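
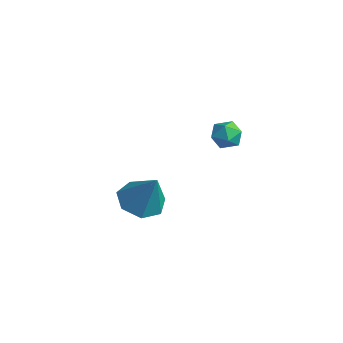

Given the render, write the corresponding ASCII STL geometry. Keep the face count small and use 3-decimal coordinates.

solid 
facet normal -0.991 -0.136 0.002
outer loop
vertex 1.774 2.659 2.858
vertex 1.86 2.03 2.636
vertex 1.844 2.154 3.297
endloop
endfacet
facet normal -0.797 0.330 0.507
outer loop
vertex 1.774 2.659 2.858
vertex 1.844 2.154 3.297
vertex 2.156 2.74 3.406
endloop
endfacet
facet normal -0.455 0.870 0.189
outer loop
vertex 1.774 2.659 2.858
vertex 2.156 2.74 3.406
vertex 2.365 2.978 2.813
endloop
endfacet
facet normal -0.438 0.738 -0.513
outer loop
vertex 1.774 2.659 2.858
vertex 2.365 2.978 2.813
vertex 2.183 2.539 2.337
endloop
endfacet
facet normal -0.768 0.117 -0.630
outer loop
vertex 1.774 2.659 2.858
vertex 2.183 2.539 2.337
vertex 1.86 2.03 2.636
endloop
endfacet
facet normal -0.336 0.004 0.942
outer loop
vertex 2.156 2.74 3.406
vertex 1.844 2.154 3.297
vertex 2.477 2.161 3.523
endloop
endfacet
facet normal -0.649 -0.750 0.125
outer loop
vertex 1.844 2.154 3.297
vertex 1.86 2.03 2.636
vertex 2.295 1.722 3.047
endloop
endfacet
facet normal -0.290 -0.341 -0.894
outer loop
vertex 1.86 2.03 2.636
vertex 2.183 2.539 2.337
vertex 2.504 1.96 2.454
endloop
endfacet
facet normal 0.245 0.664 -0.706
outer loop
vertex 2.183 2.539 2.337
vertex 2.365 2.978 2.813
vertex 2.816 2.546 2.563
endloop
endfacet
facet normal 0.216 0.877 0.428
outer loop
vertex 2.365 2.978 2.813
vertex 2.156 2.74 3.406
vertex 2.8 2.67 3.224
endloop
endfacet
facet normal 0.438 -0.738 0.513
outer loop
vertex 2.886 2.041 3.002
vertex 2.477 2.161 3.523
vertex 2.295 1.722 3.047
endloop
endfacet
facet normal 0.455 -0.870 -0.189
outer loop
vertex 2.886 2.041 3.002
vertex 2.295 1.722 3.047
vertex 2.504 1.96 2.454
endloop
endfacet
facet normal 0.797 -0.330 -0.507
outer loop
vertex 2.886 2.041 3.002
vertex 2.504 1.96 2.454
vertex 2.816 2.546 2.563
endloop
endfacet
facet normal 0.991 0.136 -0.002
outer loop
vertex 2.886 2.041 3.002
vertex 2.816 2.546 2.563
vertex 2.8 2.67 3.224
endloop
endfacet
facet normal 0.768 -0.117 0.630
outer loop
vertex 2.886 2.041 3.002
vertex 2.8 2.67 3.224
vertex 2.477 2.161 3.523
endloop
endfacet
facet normal -0.245 -0.664 0.706
outer loop
vertex 2.295 1.722 3.047
vertex 2.477 2.161 3.523
vertex 1.844 2.154 3.297
endloop
endfacet
facet normal -0.216 -0.877 -0.428
outer loop
vertex 2.504 1.96 2.454
vertex 2.295 1.722 3.047
vertex 1.86 2.03 2.636
endloop
endfacet
facet normal 0.336 -0.004 -0.942
outer loop
vertex 2.816 2.546 2.563
vertex 2.504 1.96 2.454
vertex 2.183 2.539 2.337
endloop
endfacet
facet normal 0.649 0.750 -0.125
outer loop
vertex 2.8 2.67 3.224
vertex 2.816 2.546 2.563
vertex 2.365 2.978 2.813
endloop
endfacet
facet normal 0.290 0.341 0.894
outer loop
vertex 2.477 2.161 3.523
vertex 2.8 2.67 3.224
vertex 2.156 2.74 3.406
endloop
endfacet
facet normal -0.503 -0.077 -0.861
outer loop
vertex -0.571 1.459 -2.621
vertex -1.355 1.081 -2.129
vertex -1.15 2.038 -2.334
endloop
endfacet
facet normal 0.716 0.697 0.038
outer loop
vertex -0.571 1.459 -2.621
vertex -1.15 2.038 -2.334
vertex -0.445 1.219 -0.571
endloop
endfacet
facet normal -0.503 -0.077 -0.861
outer loop
vertex -1.15 2.038 -2.334
vertex -1.355 1.081 -2.129
vertex -1.884 1.896 -1.893
endloop
endfacet
facet normal 0.063 0.915 0.400
outer loop
vertex -1.15 2.038 -2.334
vertex -1.884 1.896 -1.893
vertex -0.445 1.219 -0.571
endloop
endfacet
facet normal -0.503 -0.077 -0.861
outer loop
vertex -1.884 1.896 -1.893
vertex -1.355 1.081 -2.129
vertex -2.219 1.141 -1.63
endloop
endfacet
facet normal -0.468 0.469 0.749
outer loop
vertex -1.884 1.896 -1.893
vertex -2.219 1.141 -1.63
vertex -0.445 1.219 -0.571
endloop
endfacet
facet normal -0.503 -0.076 -0.861
outer loop
vertex -2.219 1.141 -1.63
vertex -1.355 1.081 -2.129
vertex -1.904 0.34 -1.743
endloop
endfacet
facet normal -0.478 -0.304 0.824
outer loop
vertex -2.219 1.141 -1.63
vertex -1.904 0.34 -1.743
vertex -0.445 1.219 -0.571
endloop
endfacet
facet normal -0.503 -0.076 -0.861
outer loop
vertex -1.904 0.34 -1.743
vertex -1.355 1.081 -2.129
vertex -1.176 0.097 -2.147
endloop
endfacet
facet normal 0.040 -0.823 0.567
outer loop
vertex -1.904 0.34 -1.743
vertex -1.176 0.097 -2.147
vertex -0.445 1.219 -0.571
endloop
endfacet
facet normal -0.502 -0.076 -0.861
outer loop
vertex -1.176 0.097 -2.147
vertex -1.355 1.081 -2.129
vertex -0.582 0.595 -2.537
endloop
endfacet
facet normal 0.697 -0.696 0.172
outer loop
vertex -1.176 0.097 -2.147
vertex -0.582 0.595 -2.537
vertex -0.445 1.219 -0.571
endloop
endfacet
facet normal -0.503 -0.077 -0.861
outer loop
vertex -0.582 0.595 -2.537
vertex -1.355 1.081 -2.129
vertex -0.571 1.459 -2.621
endloop
endfacet
facet normal 0.998 -0.019 -0.064
outer loop
vertex -0.582 0.595 -2.537
vertex -0.571 1.459 -2.621
vertex -0.445 1.219 -0.571
endloop
endfacet

endsolid


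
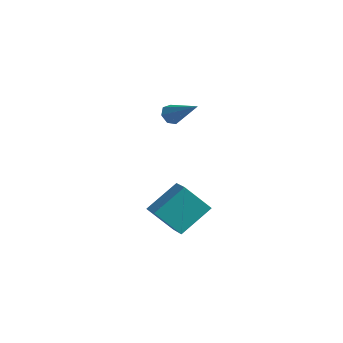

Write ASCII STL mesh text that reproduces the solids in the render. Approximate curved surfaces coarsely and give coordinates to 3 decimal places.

solid 
facet normal -0.829 -0.016 -0.559
outer loop
vertex -1.348 3.453 1.151
vertex -1.667 3.485 1.623
vertex -1.46 3.91 1.304
endloop
endfacet
facet normal 0.714 0.373 -0.592
outer loop
vertex -1.348 3.453 1.151
vertex -1.46 3.91 1.304
vertex -0.133 3.515 2.657
endloop
endfacet
facet normal -0.828 -0.017 -0.560
outer loop
vertex -1.46 3.91 1.304
vertex -1.667 3.485 1.623
vertex -1.728 4.047 1.696
endloop
endfacet
facet normal 0.358 0.930 -0.080
outer loop
vertex -1.46 3.91 1.304
vertex -1.728 4.047 1.696
vertex -0.133 3.515 2.657
endloop
endfacet
facet normal -0.830 -0.018 -0.558
outer loop
vertex -1.728 4.047 1.696
vertex -1.667 3.485 1.623
vertex -1.949 3.761 2.034
endloop
endfacet
facet normal -0.100 0.791 0.604
outer loop
vertex -1.728 4.047 1.696
vertex -1.949 3.761 2.034
vertex -0.133 3.515 2.657
endloop
endfacet
facet normal -0.829 -0.015 -0.559
outer loop
vertex -1.949 3.761 2.034
vertex -1.667 3.485 1.623
vertex -1.958 3.267 2.061
endloop
endfacet
facet normal -0.317 0.058 0.947
outer loop
vertex -1.949 3.761 2.034
vertex -1.958 3.267 2.061
vertex -0.133 3.515 2.657
endloop
endfacet
facet normal -0.829 -0.016 -0.559
outer loop
vertex -1.958 3.267 2.061
vertex -1.667 3.485 1.623
vertex -1.748 2.937 1.759
endloop
endfacet
facet normal -0.128 -0.713 0.690
outer loop
vertex -1.958 3.267 2.061
vertex -1.748 2.937 1.759
vertex -0.133 3.515 2.657
endloop
endfacet
facet normal -0.828 -0.016 -0.560
outer loop
vertex -1.748 2.937 1.759
vertex -1.667 3.485 1.623
vertex -1.476 3.02 1.354
endloop
endfacet
facet normal 0.325 -0.945 0.024
outer loop
vertex -1.748 2.937 1.759
vertex -1.476 3.02 1.354
vertex -0.133 3.515 2.657
endloop
endfacet
facet normal -0.829 -0.017 -0.559
outer loop
vertex -1.476 3.02 1.354
vertex -1.667 3.485 1.623
vertex -1.348 3.453 1.151
endloop
endfacet
facet normal 0.699 -0.462 -0.545
outer loop
vertex -1.476 3.02 1.354
vertex -1.348 3.453 1.151
vertex -0.133 3.515 2.657
endloop
endfacet
facet normal -0.537 -0.417 0.734
outer loop
vertex 3.703 -1.643 1.278
vertex 2.766 -1.086 0.909
vertex 3.304 -3.028 0.2
endloop
endfacet
facet normal 0.814 -0.484 0.321
outer loop
vertex 4.174 -2.354 -0.989
vertex 3.703 -1.643 1.278
vertex 3.304 -3.028 0.2
endloop
endfacet
facet normal -0.537 -0.417 0.734
outer loop
vertex 3.304 -3.028 0.2
vertex 2.766 -1.086 0.909
vertex 2.368 -2.472 -0.169
endloop
endfacet
facet normal -0.221 -0.770 -0.598
outer loop
vertex 2.368 -2.472 -0.169
vertex 4.174 -2.354 -0.989
vertex 3.304 -3.028 0.2
endloop
endfacet
facet normal 0.222 0.770 0.599
outer loop
vertex 3.703 -1.643 1.278
vertex 3.636 -0.412 -0.28
vertex 2.766 -1.086 0.909
endloop
endfacet
facet normal 0.814 -0.483 0.321
outer loop
vertex 4.572 -0.968 0.089
vertex 3.703 -1.643 1.278
vertex 4.174 -2.354 -0.989
endloop
endfacet
facet normal 0.221 0.770 0.599
outer loop
vertex 4.572 -0.968 0.089
vertex 3.636 -0.412 -0.28
vertex 3.703 -1.643 1.278
endloop
endfacet
facet normal -0.814 0.484 -0.321
outer loop
vertex 2.766 -1.086 0.909
vertex 3.636 -0.412 -0.28
vertex 2.368 -2.472 -0.169
endloop
endfacet
facet normal -0.222 -0.770 -0.599
outer loop
vertex 3.237 -1.797 -1.358
vertex 4.174 -2.354 -0.989
vertex 2.368 -2.472 -0.169
endloop
endfacet
facet normal -0.814 0.484 -0.320
outer loop
vertex 2.368 -2.472 -0.169
vertex 3.636 -0.412 -0.28
vertex 3.237 -1.797 -1.358
endloop
endfacet
facet normal 0.537 0.417 -0.734
outer loop
vertex 3.237 -1.797 -1.358
vertex 4.572 -0.968 0.089
vertex 4.174 -2.354 -0.989
endloop
endfacet
facet normal 0.537 0.417 -0.734
outer loop
vertex 3.636 -0.412 -0.28
vertex 4.572 -0.968 0.089
vertex 3.237 -1.797 -1.358
endloop
endfacet

endsolid


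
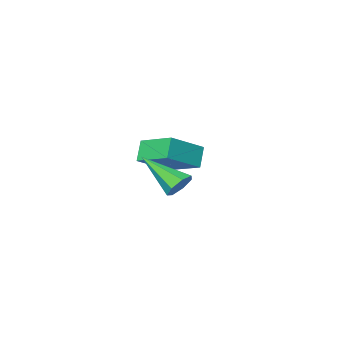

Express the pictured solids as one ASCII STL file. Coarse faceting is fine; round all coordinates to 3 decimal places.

solid 
facet normal -0.412 -0.427 0.804
outer loop
vertex -2.276 -2.306 -1.247
vertex -2.635 -1.071 -0.775
vertex -3.463 -2.399 -1.905
endloop
endfacet
facet normal 0.261 -0.902 -0.344
outer loop
vertex -3.125 -2.049 -2.565
vertex -2.276 -2.306 -1.247
vertex -3.463 -2.399 -1.905
endloop
endfacet
facet normal -0.412 -0.427 0.804
outer loop
vertex -3.463 -2.399 -1.905
vertex -2.635 -1.071 -0.775
vertex -3.822 -1.164 -1.433
endloop
endfacet
facet normal -0.873 -0.069 -0.483
outer loop
vertex -3.822 -1.164 -1.433
vertex -3.125 -2.049 -2.565
vertex -3.463 -2.399 -1.905
endloop
endfacet
facet normal 0.873 0.069 0.483
outer loop
vertex -2.276 -2.306 -1.247
vertex -2.297 -0.721 -1.435
vertex -2.635 -1.071 -0.775
endloop
endfacet
facet normal 0.261 -0.902 -0.344
outer loop
vertex -1.938 -1.956 -1.907
vertex -2.276 -2.306 -1.247
vertex -3.125 -2.049 -2.565
endloop
endfacet
facet normal 0.873 0.069 0.483
outer loop
vertex -1.938 -1.956 -1.907
vertex -2.297 -0.721 -1.435
vertex -2.276 -2.306 -1.247
endloop
endfacet
facet normal -0.261 0.902 0.344
outer loop
vertex -2.635 -1.071 -0.775
vertex -2.297 -0.721 -1.435
vertex -3.822 -1.164 -1.433
endloop
endfacet
facet normal -0.873 -0.069 -0.483
outer loop
vertex -3.484 -0.814 -2.093
vertex -3.125 -2.049 -2.565
vertex -3.822 -1.164 -1.433
endloop
endfacet
facet normal -0.261 0.902 0.344
outer loop
vertex -3.822 -1.164 -1.433
vertex -2.297 -0.721 -1.435
vertex -3.484 -0.814 -2.093
endloop
endfacet
facet normal 0.412 0.427 -0.804
outer loop
vertex -3.484 -0.814 -2.093
vertex -1.938 -1.956 -1.907
vertex -3.125 -2.049 -2.565
endloop
endfacet
facet normal 0.412 0.427 -0.804
outer loop
vertex -2.297 -0.721 -1.435
vertex -1.938 -1.956 -1.907
vertex -3.484 -0.814 -2.093
endloop
endfacet
facet normal -0.363 0.763 -0.535
outer loop
vertex -0.621 2.201 -1.526
vertex -1.042 2.19 -1.256
vertex -0.623 2.45 -1.17
endloop
endfacet
facet normal 0.996 0.076 -0.047
outer loop
vertex -0.621 2.201 -1.526
vertex -0.623 2.45 -1.17
vertex -0.478 1.01 -0.424
endloop
endfacet
facet normal -0.362 0.762 -0.537
outer loop
vertex -0.623 2.45 -1.17
vertex -1.042 2.19 -1.256
vertex -0.941 2.504 -0.879
endloop
endfacet
facet normal 0.655 0.399 0.642
outer loop
vertex -0.623 2.45 -1.17
vertex -0.941 2.504 -0.879
vertex -0.478 1.01 -0.424
endloop
endfacet
facet normal -0.364 0.761 -0.537
outer loop
vertex -0.941 2.504 -0.879
vertex -1.042 2.19 -1.256
vertex -1.334 2.321 -0.872
endloop
endfacet
facet normal -0.104 0.260 0.960
outer loop
vertex -0.941 2.504 -0.879
vertex -1.334 2.321 -0.872
vertex -0.478 1.01 -0.424
endloop
endfacet
facet normal -0.364 0.762 -0.536
outer loop
vertex -1.334 2.321 -0.872
vertex -1.042 2.19 -1.256
vertex -1.508 2.04 -1.153
endloop
endfacet
facet normal -0.706 -0.232 0.669
outer loop
vertex -1.334 2.321 -0.872
vertex -1.508 2.04 -1.153
vertex -0.478 1.01 -0.424
endloop
endfacet
facet normal -0.364 0.761 -0.537
outer loop
vertex -1.508 2.04 -1.153
vertex -1.042 2.19 -1.256
vertex -1.33 1.872 -1.512
endloop
endfacet
facet normal -0.702 -0.712 -0.015
outer loop
vertex -1.508 2.04 -1.153
vertex -1.33 1.872 -1.512
vertex -0.478 1.01 -0.424
endloop
endfacet
facet normal -0.365 0.762 -0.536
outer loop
vertex -1.33 1.872 -1.512
vertex -1.042 2.19 -1.256
vertex -0.936 1.944 -1.678
endloop
endfacet
facet normal -0.093 -0.814 -0.573
outer loop
vertex -1.33 1.872 -1.512
vertex -0.936 1.944 -1.678
vertex -0.478 1.01 -0.424
endloop
endfacet
facet normal -0.363 0.762 -0.536
outer loop
vertex -0.936 1.944 -1.678
vertex -1.042 2.19 -1.256
vertex -0.621 2.201 -1.526
endloop
endfacet
facet normal 0.662 -0.464 -0.588
outer loop
vertex -0.936 1.944 -1.678
vertex -0.621 2.201 -1.526
vertex -0.478 1.01 -0.424
endloop
endfacet

endsolid


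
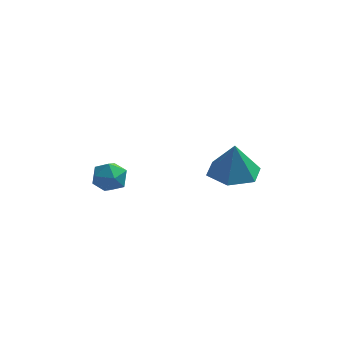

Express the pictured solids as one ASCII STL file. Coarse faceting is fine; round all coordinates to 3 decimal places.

solid 
facet normal -0.633 -0.083 0.770
outer loop
vertex -1.239 2.115 0.47
vertex -1.139 1.364 0.471
vertex -0.689 1.808 0.889
endloop
endfacet
facet normal -0.295 0.544 0.786
outer loop
vertex -1.239 2.115 0.47
vertex -0.689 1.808 0.889
vertex -0.558 2.442 0.499
endloop
endfacet
facet normal -0.432 0.885 0.174
outer loop
vertex -1.239 2.115 0.47
vertex -0.558 2.442 0.499
vertex -0.926 2.392 -0.161
endloop
endfacet
facet normal -0.857 0.467 -0.220
outer loop
vertex -1.239 2.115 0.47
vertex -0.926 2.392 -0.161
vertex -1.285 1.725 -0.178
endloop
endfacet
facet normal -0.980 -0.130 0.148
outer loop
vertex -1.239 2.115 0.47
vertex -1.285 1.725 -0.178
vertex -1.139 1.364 0.471
endloop
endfacet
facet normal 0.406 0.416 0.813
outer loop
vertex -0.558 2.442 0.499
vertex -0.689 1.808 0.889
vertex -0.035 1.895 0.518
endloop
endfacet
facet normal -0.141 -0.599 0.788
outer loop
vertex -0.689 1.808 0.889
vertex -1.139 1.364 0.471
vertex -0.394 1.228 0.501
endloop
endfacet
facet normal -0.701 -0.678 -0.219
outer loop
vertex -1.139 1.364 0.471
vertex -1.285 1.725 -0.178
vertex -0.762 1.178 -0.159
endloop
endfacet
facet normal -0.501 0.290 -0.815
outer loop
vertex -1.285 1.725 -0.178
vertex -0.926 2.392 -0.161
vertex -0.631 1.812 -0.549
endloop
endfacet
facet normal 0.184 0.967 -0.176
outer loop
vertex -0.926 2.392 -0.161
vertex -0.558 2.442 0.499
vertex -0.181 2.256 -0.131
endloop
endfacet
facet normal 0.857 -0.467 0.220
outer loop
vertex -0.081 1.505 -0.13
vertex -0.035 1.895 0.518
vertex -0.394 1.228 0.501
endloop
endfacet
facet normal 0.432 -0.885 -0.174
outer loop
vertex -0.081 1.505 -0.13
vertex -0.394 1.228 0.501
vertex -0.762 1.178 -0.159
endloop
endfacet
facet normal 0.295 -0.544 -0.786
outer loop
vertex -0.081 1.505 -0.13
vertex -0.762 1.178 -0.159
vertex -0.631 1.812 -0.549
endloop
endfacet
facet normal 0.633 0.083 -0.770
outer loop
vertex -0.081 1.505 -0.13
vertex -0.631 1.812 -0.549
vertex -0.181 2.256 -0.131
endloop
endfacet
facet normal 0.980 0.130 -0.148
outer loop
vertex -0.081 1.505 -0.13
vertex -0.181 2.256 -0.131
vertex -0.035 1.895 0.518
endloop
endfacet
facet normal 0.501 -0.290 0.815
outer loop
vertex -0.394 1.228 0.501
vertex -0.035 1.895 0.518
vertex -0.689 1.808 0.889
endloop
endfacet
facet normal -0.184 -0.967 0.176
outer loop
vertex -0.762 1.178 -0.159
vertex -0.394 1.228 0.501
vertex -1.139 1.364 0.471
endloop
endfacet
facet normal -0.406 -0.416 -0.813
outer loop
vertex -0.631 1.812 -0.549
vertex -0.762 1.178 -0.159
vertex -1.285 1.725 -0.178
endloop
endfacet
facet normal 0.141 0.599 -0.788
outer loop
vertex -0.181 2.256 -0.131
vertex -0.631 1.812 -0.549
vertex -0.926 2.392 -0.161
endloop
endfacet
facet normal 0.701 0.678 0.219
outer loop
vertex -0.035 1.895 0.518
vertex -0.181 2.256 -0.131
vertex -0.558 2.442 0.499
endloop
endfacet
facet normal -0.030 0.042 -0.999
outer loop
vertex 4.701 1.326 0.62
vertex 3.878 1.961 0.671
vertex 4.84 2.356 0.659
endloop
endfacet
facet normal 0.859 -0.135 0.494
outer loop
vertex 4.701 1.326 0.62
vertex 4.84 2.356 0.659
vertex 3.922 1.899 2.129
endloop
endfacet
facet normal -0.030 0.042 -0.999
outer loop
vertex 4.84 2.356 0.659
vertex 3.878 1.961 0.671
vertex 4.018 2.99 0.71
endloop
endfacet
facet normal 0.536 0.651 0.537
outer loop
vertex 4.84 2.356 0.659
vertex 4.018 2.99 0.71
vertex 3.922 1.899 2.129
endloop
endfacet
facet normal -0.030 0.042 -0.999
outer loop
vertex 4.018 2.99 0.71
vertex 3.878 1.961 0.671
vertex 3.056 2.595 0.722
endloop
endfacet
facet normal -0.307 0.764 0.567
outer loop
vertex 4.018 2.99 0.71
vertex 3.056 2.595 0.722
vertex 3.922 1.899 2.129
endloop
endfacet
facet normal -0.030 0.042 -0.999
outer loop
vertex 3.056 2.595 0.722
vertex 3.878 1.961 0.671
vertex 2.917 1.565 0.683
endloop
endfacet
facet normal -0.827 0.091 0.554
outer loop
vertex 3.056 2.595 0.722
vertex 2.917 1.565 0.683
vertex 3.922 1.899 2.129
endloop
endfacet
facet normal -0.030 0.042 -0.999
outer loop
vertex 2.917 1.565 0.683
vertex 3.878 1.961 0.671
vertex 3.739 0.931 0.632
endloop
endfacet
facet normal -0.505 -0.696 0.511
outer loop
vertex 2.917 1.565 0.683
vertex 3.739 0.931 0.632
vertex 3.922 1.899 2.129
endloop
endfacet
facet normal -0.030 0.042 -0.999
outer loop
vertex 3.739 0.931 0.632
vertex 3.878 1.961 0.671
vertex 4.701 1.326 0.62
endloop
endfacet
facet normal 0.338 -0.809 0.482
outer loop
vertex 3.739 0.931 0.632
vertex 4.701 1.326 0.62
vertex 3.922 1.899 2.129
endloop
endfacet

endsolid


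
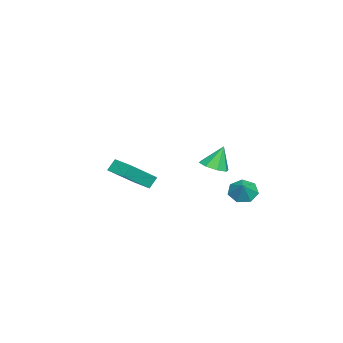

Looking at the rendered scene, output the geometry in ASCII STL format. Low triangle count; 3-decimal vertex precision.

solid 
facet normal -0.704 -0.142 -0.696
outer loop
vertex -0.891 3.123 -1.845
vertex -1.293 2.635 -1.339
vertex -1.364 3.437 -1.431
endloop
endfacet
facet normal 0.587 0.808 0.057
outer loop
vertex -0.891 3.123 -1.845
vertex -1.364 3.437 -1.431
vertex -0.547 2.785 -0.601
endloop
endfacet
facet normal -0.705 -0.142 -0.695
outer loop
vertex -1.364 3.437 -1.431
vertex -1.293 2.635 -1.339
vertex -1.783 3.147 -0.947
endloop
endfacet
facet normal 0.083 0.822 0.564
outer loop
vertex -1.364 3.437 -1.431
vertex -1.783 3.147 -0.947
vertex -0.547 2.785 -0.601
endloop
endfacet
facet normal -0.704 -0.141 -0.696
outer loop
vertex -1.783 3.147 -0.947
vertex -1.293 2.635 -1.339
vertex -1.834 2.472 -0.759
endloop
endfacet
facet normal -0.183 0.277 0.943
outer loop
vertex -1.783 3.147 -0.947
vertex -1.834 2.472 -0.759
vertex -0.547 2.785 -0.601
endloop
endfacet
facet normal -0.704 -0.142 -0.696
outer loop
vertex -1.834 2.472 -0.759
vertex -1.293 2.635 -1.339
vertex -1.477 1.919 -1.007
endloop
endfacet
facet normal -0.011 -0.415 0.910
outer loop
vertex -1.834 2.472 -0.759
vertex -1.477 1.919 -1.007
vertex -0.547 2.785 -0.601
endloop
endfacet
facet normal -0.704 -0.142 -0.696
outer loop
vertex -1.477 1.919 -1.007
vertex -1.293 2.635 -1.339
vertex -0.982 1.906 -1.505
endloop
endfacet
facet normal 0.471 -0.735 0.488
outer loop
vertex -1.477 1.919 -1.007
vertex -0.982 1.906 -1.505
vertex -0.547 2.785 -0.601
endloop
endfacet
facet normal -0.704 -0.142 -0.696
outer loop
vertex -0.982 1.906 -1.505
vertex -1.293 2.635 -1.339
vertex -0.721 2.442 -1.878
endloop
endfacet
facet normal 0.898 -0.440 -0.004
outer loop
vertex -0.982 1.906 -1.505
vertex -0.721 2.442 -1.878
vertex -0.547 2.785 -0.601
endloop
endfacet
facet normal -0.704 -0.142 -0.696
outer loop
vertex -0.721 2.442 -1.878
vertex -1.293 2.635 -1.339
vertex -0.891 3.123 -1.845
endloop
endfacet
facet normal 0.949 0.246 -0.196
outer loop
vertex -0.721 2.442 -1.878
vertex -0.891 3.123 -1.845
vertex -0.547 2.785 -0.601
endloop
endfacet
facet normal 0.240 -0.313 -0.919
outer loop
vertex 2.665 2.162 1.791
vertex 1.954 1.826 1.72
vertex 2.254 2.538 1.556
endloop
endfacet
facet normal 0.499 0.781 0.376
outer loop
vertex 2.665 2.162 1.791
vertex 2.254 2.538 1.556
vertex 1.626 2.254 2.98
endloop
endfacet
facet normal 0.238 -0.312 -0.920
outer loop
vertex 2.254 2.538 1.556
vertex 1.954 1.826 1.72
vertex 1.667 2.497 1.418
endloop
endfacet
facet normal -0.104 0.983 0.150
outer loop
vertex 2.254 2.538 1.556
vertex 1.667 2.497 1.418
vertex 1.626 2.254 2.98
endloop
endfacet
facet normal 0.239 -0.312 -0.920
outer loop
vertex 1.667 2.497 1.418
vertex 1.954 1.826 1.72
vertex 1.248 2.063 1.456
endloop
endfacet
facet normal -0.713 0.696 0.090
outer loop
vertex 1.667 2.497 1.418
vertex 1.248 2.063 1.456
vertex 1.626 2.254 2.98
endloop
endfacet
facet normal 0.239 -0.312 -0.919
outer loop
vertex 1.248 2.063 1.456
vertex 1.954 1.826 1.72
vertex 1.242 1.49 1.649
endloop
endfacet
facet normal -0.969 0.087 0.229
outer loop
vertex 1.248 2.063 1.456
vertex 1.242 1.49 1.649
vertex 1.626 2.254 2.98
endloop
endfacet
facet normal 0.239 -0.313 -0.919
outer loop
vertex 1.242 1.49 1.649
vertex 1.954 1.826 1.72
vertex 1.653 1.114 1.884
endloop
endfacet
facet normal -0.724 -0.487 0.488
outer loop
vertex 1.242 1.49 1.649
vertex 1.653 1.114 1.884
vertex 1.626 2.254 2.98
endloop
endfacet
facet normal 0.239 -0.313 -0.919
outer loop
vertex 1.653 1.114 1.884
vertex 1.954 1.826 1.72
vertex 2.24 1.155 2.023
endloop
endfacet
facet normal -0.121 -0.689 0.714
outer loop
vertex 1.653 1.114 1.884
vertex 2.24 1.155 2.023
vertex 1.626 2.254 2.98
endloop
endfacet
facet normal 0.240 -0.313 -0.919
outer loop
vertex 2.24 1.155 2.023
vertex 1.954 1.826 1.72
vertex 2.66 1.589 1.985
endloop
endfacet
facet normal 0.487 -0.403 0.775
outer loop
vertex 2.24 1.155 2.023
vertex 2.66 1.589 1.985
vertex 1.626 2.254 2.98
endloop
endfacet
facet normal 0.240 -0.313 -0.919
outer loop
vertex 2.66 1.589 1.985
vertex 1.954 1.826 1.72
vertex 2.665 2.162 1.791
endloop
endfacet
facet normal 0.744 0.208 0.634
outer loop
vertex 2.66 1.589 1.985
vertex 2.665 2.162 1.791
vertex 1.626 2.254 2.98
endloop
endfacet
facet normal -0.496 0.372 0.785
outer loop
vertex -3.73 -4.811 -0.845
vertex -2.831 -3.674 -0.816
vertex -5.025 -3.754 -2.165
endloop
endfacet
facet normal -0.620 -0.784 -0.020
outer loop
vertex -4.609 -4.066 -2.824
vertex -3.73 -4.811 -0.845
vertex -5.025 -3.754 -2.165
endloop
endfacet
facet normal -0.496 0.372 0.785
outer loop
vertex -5.025 -3.754 -2.165
vertex -2.831 -3.674 -0.816
vertex -4.126 -2.616 -2.136
endloop
endfacet
facet normal -0.608 0.496 -0.619
outer loop
vertex -4.126 -2.616 -2.136
vertex -4.609 -4.066 -2.824
vertex -5.025 -3.754 -2.165
endloop
endfacet
facet normal 0.608 -0.497 0.619
outer loop
vertex -3.73 -4.811 -0.845
vertex -2.415 -3.986 -1.475
vertex -2.831 -3.674 -0.816
endloop
endfacet
facet normal -0.621 -0.784 -0.019
outer loop
vertex -3.314 -5.124 -1.504
vertex -3.73 -4.811 -0.845
vertex -4.609 -4.066 -2.824
endloop
endfacet
facet normal 0.608 -0.496 0.620
outer loop
vertex -3.314 -5.124 -1.504
vertex -2.415 -3.986 -1.475
vertex -3.73 -4.811 -0.845
endloop
endfacet
facet normal 0.620 0.784 0.020
outer loop
vertex -2.831 -3.674 -0.816
vertex -2.415 -3.986 -1.475
vertex -4.126 -2.616 -2.136
endloop
endfacet
facet normal -0.608 0.496 -0.620
outer loop
vertex -3.71 -2.929 -2.795
vertex -4.609 -4.066 -2.824
vertex -4.126 -2.616 -2.136
endloop
endfacet
facet normal 0.620 0.784 0.019
outer loop
vertex -4.126 -2.616 -2.136
vertex -2.415 -3.986 -1.475
vertex -3.71 -2.929 -2.795
endloop
endfacet
facet normal 0.496 -0.372 -0.785
outer loop
vertex -3.71 -2.929 -2.795
vertex -3.314 -5.124 -1.504
vertex -4.609 -4.066 -2.824
endloop
endfacet
facet normal 0.496 -0.372 -0.785
outer loop
vertex -2.415 -3.986 -1.475
vertex -3.314 -5.124 -1.504
vertex -3.71 -2.929 -2.795
endloop
endfacet

endsolid


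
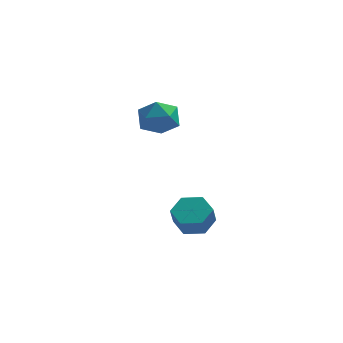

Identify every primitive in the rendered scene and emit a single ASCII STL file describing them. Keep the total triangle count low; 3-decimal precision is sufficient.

solid 
facet normal 0.194 0.482 0.854
outer loop
vertex -3.246 -0.044 3.121
vertex -3.144 -1.112 3.701
vertex -2.162 -0.6 3.189
endloop
endfacet
facet normal 0.422 0.858 0.292
outer loop
vertex -3.246 -0.044 3.121
vertex -2.162 -0.6 3.189
vertex -2.513 -0.073 2.147
endloop
endfacet
facet normal -0.138 0.982 -0.133
outer loop
vertex -3.246 -0.044 3.121
vertex -2.513 -0.073 2.147
vertex -3.711 -0.259 2.015
endloop
endfacet
facet normal -0.712 0.682 0.167
outer loop
vertex -3.246 -0.044 3.121
vertex -3.711 -0.259 2.015
vertex -4.101 -0.901 2.976
endloop
endfacet
facet normal -0.506 0.374 0.777
outer loop
vertex -3.246 -0.044 3.121
vertex -4.101 -0.901 2.976
vertex -3.144 -1.112 3.701
endloop
endfacet
facet normal 0.888 0.454 -0.069
outer loop
vertex -2.513 -0.073 2.147
vertex -2.162 -0.6 3.189
vertex -1.959 -1.159 2.124
endloop
endfacet
facet normal 0.519 -0.154 0.841
outer loop
vertex -2.162 -0.6 3.189
vertex -3.144 -1.112 3.701
vertex -2.349 -1.801 3.085
endloop
endfacet
facet normal -0.615 -0.329 0.716
outer loop
vertex -3.144 -1.112 3.701
vertex -4.101 -0.901 2.976
vertex -3.547 -1.987 2.953
endloop
endfacet
facet normal -0.947 0.171 -0.270
outer loop
vertex -4.101 -0.901 2.976
vertex -3.711 -0.259 2.015
vertex -3.898 -1.46 1.911
endloop
endfacet
facet normal -0.018 0.655 -0.756
outer loop
vertex -3.711 -0.259 2.015
vertex -2.513 -0.073 2.147
vertex -2.916 -0.948 1.399
endloop
endfacet
facet normal 0.712 -0.682 -0.167
outer loop
vertex -2.814 -2.016 1.979
vertex -1.959 -1.159 2.124
vertex -2.349 -1.801 3.085
endloop
endfacet
facet normal 0.138 -0.982 0.133
outer loop
vertex -2.814 -2.016 1.979
vertex -2.349 -1.801 3.085
vertex -3.547 -1.987 2.953
endloop
endfacet
facet normal -0.422 -0.858 -0.292
outer loop
vertex -2.814 -2.016 1.979
vertex -3.547 -1.987 2.953
vertex -3.898 -1.46 1.911
endloop
endfacet
facet normal -0.194 -0.482 -0.854
outer loop
vertex -2.814 -2.016 1.979
vertex -3.898 -1.46 1.911
vertex -2.916 -0.948 1.399
endloop
endfacet
facet normal 0.506 -0.374 -0.777
outer loop
vertex -2.814 -2.016 1.979
vertex -2.916 -0.948 1.399
vertex -1.959 -1.159 2.124
endloop
endfacet
facet normal 0.947 -0.171 0.270
outer loop
vertex -2.349 -1.801 3.085
vertex -1.959 -1.159 2.124
vertex -2.162 -0.6 3.189
endloop
endfacet
facet normal 0.018 -0.655 0.756
outer loop
vertex -3.547 -1.987 2.953
vertex -2.349 -1.801 3.085
vertex -3.144 -1.112 3.701
endloop
endfacet
facet normal -0.888 -0.454 0.069
outer loop
vertex -3.898 -1.46 1.911
vertex -3.547 -1.987 2.953
vertex -4.101 -0.901 2.976
endloop
endfacet
facet normal -0.519 0.154 -0.841
outer loop
vertex -2.916 -0.948 1.399
vertex -3.898 -1.46 1.911
vertex -3.711 -0.259 2.015
endloop
endfacet
facet normal 0.615 0.329 -0.716
outer loop
vertex -1.959 -1.159 2.124
vertex -2.916 -0.948 1.399
vertex -2.513 -0.073 2.147
endloop
endfacet
facet normal 0.045 0.493 -0.869
outer loop
vertex -0.392 -2.806 -4.621
vertex -1.041 -2.03 -4.215
vertex 0.041 -1.946 -4.111
endloop
endfacet
facet normal 0.917 -0.367 -0.160
outer loop
vertex -0.392 -2.806 -4.621
vertex 0.041 -1.946 -4.111
vertex -0.451 -3.447 -3.491
endloop
endfacet
facet normal 0.917 -0.366 -0.160
outer loop
vertex -0.451 -3.447 -3.491
vertex 0.041 -1.946 -4.111
vertex -0.018 -2.586 -2.981
endloop
endfacet
facet normal -0.045 -0.492 0.869
outer loop
vertex -0.451 -3.447 -3.491
vertex -0.018 -2.586 -2.981
vertex -1.099 -2.67 -3.085
endloop
endfacet
facet normal 0.045 0.493 -0.869
outer loop
vertex 0.041 -1.946 -4.111
vertex -1.041 -2.03 -4.215
vertex -0.607 -1.17 -3.705
endloop
endfacet
facet normal 0.803 0.500 0.325
outer loop
vertex 0.041 -1.946 -4.111
vertex -0.607 -1.17 -3.705
vertex -0.018 -2.586 -2.981
endloop
endfacet
facet normal 0.803 0.500 0.325
outer loop
vertex -0.018 -2.586 -2.981
vertex -0.607 -1.17 -3.705
vertex -0.666 -1.81 -2.575
endloop
endfacet
facet normal -0.045 -0.493 0.869
outer loop
vertex -0.018 -2.586 -2.981
vertex -0.666 -1.81 -2.575
vertex -1.099 -2.67 -3.085
endloop
endfacet
facet normal 0.046 0.492 -0.869
outer loop
vertex -0.607 -1.17 -3.705
vertex -1.041 -2.03 -4.215
vertex -1.689 -1.253 -3.809
endloop
endfacet
facet normal -0.113 0.867 0.485
outer loop
vertex -0.607 -1.17 -3.705
vertex -1.689 -1.253 -3.809
vertex -0.666 -1.81 -2.575
endloop
endfacet
facet normal -0.114 0.867 0.486
outer loop
vertex -0.666 -1.81 -2.575
vertex -1.689 -1.253 -3.809
vertex -1.748 -1.894 -2.679
endloop
endfacet
facet normal -0.045 -0.493 0.869
outer loop
vertex -0.666 -1.81 -2.575
vertex -1.748 -1.894 -2.679
vertex -1.099 -2.67 -3.085
endloop
endfacet
facet normal 0.045 0.492 -0.869
outer loop
vertex -1.689 -1.253 -3.809
vertex -1.041 -2.03 -4.215
vertex -2.122 -2.114 -4.319
endloop
endfacet
facet normal -0.917 0.366 0.160
outer loop
vertex -1.689 -1.253 -3.809
vertex -2.122 -2.114 -4.319
vertex -1.748 -1.894 -2.679
endloop
endfacet
facet normal -0.917 0.367 0.160
outer loop
vertex -1.748 -1.894 -2.679
vertex -2.122 -2.114 -4.319
vertex -2.181 -2.754 -3.189
endloop
endfacet
facet normal -0.045 -0.493 0.869
outer loop
vertex -1.748 -1.894 -2.679
vertex -2.181 -2.754 -3.189
vertex -1.099 -2.67 -3.085
endloop
endfacet
facet normal 0.045 0.493 -0.869
outer loop
vertex -2.122 -2.114 -4.319
vertex -1.041 -2.03 -4.215
vertex -1.474 -2.89 -4.725
endloop
endfacet
facet normal -0.803 -0.500 -0.325
outer loop
vertex -2.122 -2.114 -4.319
vertex -1.474 -2.89 -4.725
vertex -2.181 -2.754 -3.189
endloop
endfacet
facet normal -0.803 -0.500 -0.325
outer loop
vertex -2.181 -2.754 -3.189
vertex -1.474 -2.89 -4.725
vertex -1.533 -3.53 -3.595
endloop
endfacet
facet normal -0.045 -0.493 0.869
outer loop
vertex -2.181 -2.754 -3.189
vertex -1.533 -3.53 -3.595
vertex -1.099 -2.67 -3.085
endloop
endfacet
facet normal 0.045 0.493 -0.869
outer loop
vertex -1.474 -2.89 -4.725
vertex -1.041 -2.03 -4.215
vertex -0.392 -2.806 -4.621
endloop
endfacet
facet normal 0.114 -0.867 -0.485
outer loop
vertex -1.474 -2.89 -4.725
vertex -0.392 -2.806 -4.621
vertex -1.533 -3.53 -3.595
endloop
endfacet
facet normal 0.113 -0.867 -0.486
outer loop
vertex -1.533 -3.53 -3.595
vertex -0.392 -2.806 -4.621
vertex -0.451 -3.447 -3.491
endloop
endfacet
facet normal -0.046 -0.492 0.869
outer loop
vertex -1.533 -3.53 -3.595
vertex -0.451 -3.447 -3.491
vertex -1.099 -2.67 -3.085
endloop
endfacet

endsolid


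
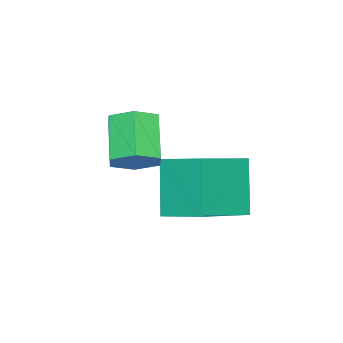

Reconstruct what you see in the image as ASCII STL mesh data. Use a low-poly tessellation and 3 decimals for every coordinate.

solid 
facet normal -0.446 -0.251 0.859
outer loop
vertex -0.385 -1.068 -0.759
vertex -0.232 0.119 -0.333
vertex -2.007 -0.605 -1.467
endloop
endfacet
facet normal -0.120 -0.934 -0.335
outer loop
vertex -1.248 -0.179 -2.927
vertex -0.385 -1.068 -0.759
vertex -2.007 -0.605 -1.467
endloop
endfacet
facet normal -0.446 -0.251 0.859
outer loop
vertex -2.007 -0.605 -1.467
vertex -0.232 0.119 -0.333
vertex -1.855 0.581 -1.041
endloop
endfacet
facet normal -0.887 0.253 -0.387
outer loop
vertex -1.855 0.581 -1.041
vertex -1.248 -0.179 -2.927
vertex -2.007 -0.605 -1.467
endloop
endfacet
facet normal 0.887 -0.253 0.387
outer loop
vertex -0.385 -1.068 -0.759
vertex 0.527 0.545 -1.793
vertex -0.232 0.119 -0.333
endloop
endfacet
facet normal -0.120 -0.934 -0.336
outer loop
vertex 0.375 -0.641 -2.219
vertex -0.385 -1.068 -0.759
vertex -1.248 -0.179 -2.927
endloop
endfacet
facet normal 0.887 -0.253 0.388
outer loop
vertex 0.375 -0.641 -2.219
vertex 0.527 0.545 -1.793
vertex -0.385 -1.068 -0.759
endloop
endfacet
facet normal 0.120 0.935 0.335
outer loop
vertex -0.232 0.119 -0.333
vertex 0.527 0.545 -1.793
vertex -1.855 0.581 -1.041
endloop
endfacet
facet normal -0.886 0.253 -0.387
outer loop
vertex -1.095 1.008 -2.501
vertex -1.248 -0.179 -2.927
vertex -1.855 0.581 -1.041
endloop
endfacet
facet normal 0.120 0.934 0.336
outer loop
vertex -1.855 0.581 -1.041
vertex 0.527 0.545 -1.793
vertex -1.095 1.008 -2.501
endloop
endfacet
facet normal 0.446 0.251 -0.859
outer loop
vertex -1.095 1.008 -2.501
vertex 0.375 -0.641 -2.219
vertex -1.248 -0.179 -2.927
endloop
endfacet
facet normal 0.447 0.251 -0.859
outer loop
vertex 0.527 0.545 -1.793
vertex 0.375 -0.641 -2.219
vertex -1.095 1.008 -2.501
endloop
endfacet
facet normal 0.637 0.390 -0.665
outer loop
vertex 1.063 -0.908 0.163
vertex 0.677 -1.143 -0.345
vertex 0.563 -0.523 -0.09
endloop
endfacet
facet normal 0.231 0.726 0.648
outer loop
vertex 1.063 -0.908 0.163
vertex 0.563 -0.523 -0.09
vertex 0.189 -1.442 1.073
endloop
endfacet
facet normal 0.231 0.726 0.648
outer loop
vertex 0.189 -1.442 1.073
vertex 0.563 -0.523 -0.09
vertex -0.31 -1.057 0.82
endloop
endfacet
facet normal -0.638 -0.390 0.665
outer loop
vertex 0.189 -1.442 1.073
vertex -0.31 -1.057 0.82
vertex -0.197 -1.677 0.565
endloop
endfacet
facet normal 0.637 0.390 -0.665
outer loop
vertex 0.563 -0.523 -0.09
vertex 0.677 -1.143 -0.345
vertex 0.177 -0.758 -0.598
endloop
endfacet
facet normal -0.521 0.854 0.001
outer loop
vertex 0.563 -0.523 -0.09
vertex 0.177 -0.758 -0.598
vertex -0.31 -1.057 0.82
endloop
endfacet
facet normal -0.520 0.854 0.002
outer loop
vertex -0.31 -1.057 0.82
vertex 0.177 -0.758 -0.598
vertex -0.696 -1.291 0.312
endloop
endfacet
facet normal -0.638 -0.389 0.664
outer loop
vertex -0.31 -1.057 0.82
vertex -0.696 -1.291 0.312
vertex -0.197 -1.677 0.565
endloop
endfacet
facet normal 0.637 0.390 -0.665
outer loop
vertex 0.177 -0.758 -0.598
vertex 0.677 -1.143 -0.345
vertex 0.291 -1.378 -0.853
endloop
endfacet
facet normal -0.752 0.128 -0.647
outer loop
vertex 0.177 -0.758 -0.598
vertex 0.291 -1.378 -0.853
vertex -0.696 -1.291 0.312
endloop
endfacet
facet normal -0.752 0.129 -0.647
outer loop
vertex -0.696 -1.291 0.312
vertex 0.291 -1.378 -0.853
vertex -0.583 -1.912 0.057
endloop
endfacet
facet normal -0.638 -0.389 0.665
outer loop
vertex -0.696 -1.291 0.312
vertex -0.583 -1.912 0.057
vertex -0.197 -1.677 0.565
endloop
endfacet
facet normal 0.638 0.390 -0.665
outer loop
vertex 0.291 -1.378 -0.853
vertex 0.677 -1.143 -0.345
vertex 0.79 -1.763 -0.6
endloop
endfacet
facet normal -0.231 -0.726 -0.648
outer loop
vertex 0.291 -1.378 -0.853
vertex 0.79 -1.763 -0.6
vertex -0.583 -1.912 0.057
endloop
endfacet
facet normal -0.231 -0.726 -0.648
outer loop
vertex -0.583 -1.912 0.057
vertex 0.79 -1.763 -0.6
vertex -0.083 -2.297 0.31
endloop
endfacet
facet normal -0.637 -0.390 0.665
outer loop
vertex -0.583 -1.912 0.057
vertex -0.083 -2.297 0.31
vertex -0.197 -1.677 0.565
endloop
endfacet
facet normal 0.638 0.389 -0.664
outer loop
vertex 0.79 -1.763 -0.6
vertex 0.677 -1.143 -0.345
vertex 1.176 -1.529 -0.092
endloop
endfacet
facet normal 0.520 -0.854 -0.002
outer loop
vertex 0.79 -1.763 -0.6
vertex 1.176 -1.529 -0.092
vertex -0.083 -2.297 0.31
endloop
endfacet
facet normal 0.521 -0.854 -0.001
outer loop
vertex -0.083 -2.297 0.31
vertex 1.176 -1.529 -0.092
vertex 0.303 -2.062 0.818
endloop
endfacet
facet normal -0.637 -0.390 0.665
outer loop
vertex -0.083 -2.297 0.31
vertex 0.303 -2.062 0.818
vertex -0.197 -1.677 0.565
endloop
endfacet
facet normal 0.638 0.389 -0.665
outer loop
vertex 1.176 -1.529 -0.092
vertex 0.677 -1.143 -0.345
vertex 1.063 -0.908 0.163
endloop
endfacet
facet normal 0.752 -0.129 0.646
outer loop
vertex 1.176 -1.529 -0.092
vertex 1.063 -0.908 0.163
vertex 0.303 -2.062 0.818
endloop
endfacet
facet normal 0.752 -0.128 0.647
outer loop
vertex 0.303 -2.062 0.818
vertex 1.063 -0.908 0.163
vertex 0.189 -1.442 1.073
endloop
endfacet
facet normal -0.637 -0.390 0.665
outer loop
vertex 0.303 -2.062 0.818
vertex 0.189 -1.442 1.073
vertex -0.197 -1.677 0.565
endloop
endfacet

endsolid


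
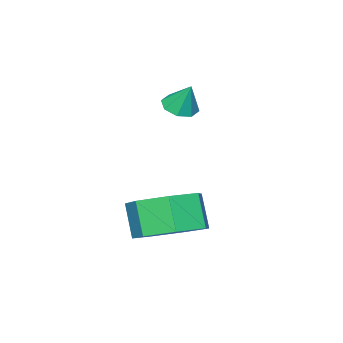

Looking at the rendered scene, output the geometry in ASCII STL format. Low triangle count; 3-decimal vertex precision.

solid 
facet normal 0.244 0.455 -0.857
outer loop
vertex 2.994 2.469 -0.026
vertex 2.405 1.76 -0.57
vertex 2.104 2.7 -0.157
endloop
endfacet
facet normal 0.149 0.855 0.496
outer loop
vertex 2.994 2.469 -0.026
vertex 2.104 2.7 -0.157
vertex 2.703 1.929 0.993
endloop
endfacet
facet normal 0.149 0.856 0.496
outer loop
vertex 2.703 1.929 0.993
vertex 2.104 2.7 -0.157
vertex 1.814 2.16 0.862
endloop
endfacet
facet normal -0.244 -0.454 0.857
outer loop
vertex 2.703 1.929 0.993
vertex 1.814 2.16 0.862
vertex 2.115 1.22 0.45
endloop
endfacet
facet normal 0.245 0.455 -0.856
outer loop
vertex 2.104 2.7 -0.157
vertex 2.405 1.76 -0.57
vertex 1.442 2.224 -0.599
endloop
endfacet
facet normal -0.656 0.728 0.199
outer loop
vertex 2.104 2.7 -0.157
vertex 1.442 2.224 -0.599
vertex 1.814 2.16 0.862
endloop
endfacet
facet normal -0.656 0.728 0.199
outer loop
vertex 1.814 2.16 0.862
vertex 1.442 2.224 -0.599
vertex 1.151 1.683 0.42
endloop
endfacet
facet normal -0.245 -0.454 0.857
outer loop
vertex 1.814 2.16 0.862
vertex 1.151 1.683 0.42
vertex 2.115 1.22 0.45
endloop
endfacet
facet normal 0.245 0.454 -0.857
outer loop
vertex 1.442 2.224 -0.599
vertex 2.405 1.76 -0.57
vertex 1.504 1.398 -1.019
endloop
endfacet
facet normal -0.967 0.053 -0.248
outer loop
vertex 1.442 2.224 -0.599
vertex 1.504 1.398 -1.019
vertex 1.151 1.683 0.42
endloop
endfacet
facet normal -0.967 0.052 -0.248
outer loop
vertex 1.151 1.683 0.42
vertex 1.504 1.398 -1.019
vertex 1.214 0.857 0.001
endloop
endfacet
facet normal -0.244 -0.453 0.857
outer loop
vertex 1.151 1.683 0.42
vertex 1.214 0.857 0.001
vertex 2.115 1.22 0.45
endloop
endfacet
facet normal 0.245 0.454 -0.857
outer loop
vertex 1.504 1.398 -1.019
vertex 2.405 1.76 -0.57
vertex 2.246 0.845 -1.1
endloop
endfacet
facet normal -0.550 -0.663 -0.508
outer loop
vertex 1.504 1.398 -1.019
vertex 2.246 0.845 -1.1
vertex 1.214 0.857 0.001
endloop
endfacet
facet normal -0.550 -0.662 -0.509
outer loop
vertex 1.214 0.857 0.001
vertex 2.246 0.845 -1.1
vertex 1.955 0.304 -0.081
endloop
endfacet
facet normal -0.244 -0.454 0.857
outer loop
vertex 1.214 0.857 0.001
vertex 1.955 0.304 -0.081
vertex 2.115 1.22 0.45
endloop
endfacet
facet normal 0.245 0.454 -0.857
outer loop
vertex 2.246 0.845 -1.1
vertex 2.405 1.76 -0.57
vertex 3.107 0.981 -0.782
endloop
endfacet
facet normal 0.281 -0.879 -0.386
outer loop
vertex 2.246 0.845 -1.1
vertex 3.107 0.981 -0.782
vertex 1.955 0.304 -0.081
endloop
endfacet
facet normal 0.282 -0.879 -0.385
outer loop
vertex 1.955 0.304 -0.081
vertex 3.107 0.981 -0.782
vertex 2.817 0.441 0.237
endloop
endfacet
facet normal -0.244 -0.454 0.857
outer loop
vertex 1.955 0.304 -0.081
vertex 2.817 0.441 0.237
vertex 2.115 1.22 0.45
endloop
endfacet
facet normal 0.245 0.454 -0.857
outer loop
vertex 3.107 0.981 -0.782
vertex 2.405 1.76 -0.57
vertex 3.44 1.704 -0.304
endloop
endfacet
facet normal 0.901 -0.433 0.027
outer loop
vertex 3.107 0.981 -0.782
vertex 3.44 1.704 -0.304
vertex 2.817 0.441 0.237
endloop
endfacet
facet normal 0.901 -0.433 0.027
outer loop
vertex 2.817 0.441 0.237
vertex 3.44 1.704 -0.304
vertex 3.15 1.164 0.715
endloop
endfacet
facet normal -0.244 -0.454 0.857
outer loop
vertex 2.817 0.441 0.237
vertex 3.15 1.164 0.715
vertex 2.115 1.22 0.45
endloop
endfacet
facet normal 0.245 0.454 -0.857
outer loop
vertex 3.44 1.704 -0.304
vertex 2.405 1.76 -0.57
vertex 2.994 2.469 -0.026
endloop
endfacet
facet normal 0.842 0.339 0.419
outer loop
vertex 3.44 1.704 -0.304
vertex 2.994 2.469 -0.026
vertex 3.15 1.164 0.715
endloop
endfacet
facet normal 0.842 0.339 0.420
outer loop
vertex 3.15 1.164 0.715
vertex 2.994 2.469 -0.026
vertex 2.703 1.929 0.993
endloop
endfacet
facet normal -0.244 -0.454 0.857
outer loop
vertex 3.15 1.164 0.715
vertex 2.703 1.929 0.993
vertex 2.115 1.22 0.45
endloop
endfacet
facet normal -0.035 -0.450 -0.892
outer loop
vertex -0.124 -1.016 2.738
vertex -0.467 -0.605 2.544
vertex 0.097 -0.684 2.562
endloop
endfacet
facet normal 0.778 -0.203 0.595
outer loop
vertex -0.124 -1.016 2.738
vertex 0.097 -0.684 2.562
vertex -0.433 -0.155 3.436
endloop
endfacet
facet normal -0.035 -0.450 -0.892
outer loop
vertex 0.097 -0.684 2.562
vertex -0.467 -0.605 2.544
vertex -0.013 -0.305 2.375
endloop
endfacet
facet normal 0.872 0.396 0.289
outer loop
vertex 0.097 -0.684 2.562
vertex -0.013 -0.305 2.375
vertex -0.433 -0.155 3.436
endloop
endfacet
facet normal -0.034 -0.450 -0.892
outer loop
vertex -0.013 -0.305 2.375
vertex -0.467 -0.605 2.544
vertex -0.389 -0.102 2.287
endloop
endfacet
facet normal 0.464 0.884 0.059
outer loop
vertex -0.013 -0.305 2.375
vertex -0.389 -0.102 2.287
vertex -0.433 -0.155 3.436
endloop
endfacet
facet normal -0.036 -0.450 -0.892
outer loop
vertex -0.389 -0.102 2.287
vertex -0.467 -0.605 2.544
vertex -0.811 -0.193 2.35
endloop
endfacet
facet normal -0.205 0.978 0.037
outer loop
vertex -0.389 -0.102 2.287
vertex -0.811 -0.193 2.35
vertex -0.433 -0.155 3.436
endloop
endfacet
facet normal -0.035 -0.450 -0.892
outer loop
vertex -0.811 -0.193 2.35
vertex -0.467 -0.605 2.544
vertex -1.032 -0.525 2.526
endloop
endfacet
facet normal -0.746 0.622 0.238
outer loop
vertex -0.811 -0.193 2.35
vertex -1.032 -0.525 2.526
vertex -0.433 -0.155 3.436
endloop
endfacet
facet normal -0.035 -0.448 -0.893
outer loop
vertex -1.032 -0.525 2.526
vertex -0.467 -0.605 2.544
vertex -0.922 -0.904 2.712
endloop
endfacet
facet normal -0.839 0.023 0.543
outer loop
vertex -1.032 -0.525 2.526
vertex -0.922 -0.904 2.712
vertex -0.433 -0.155 3.436
endloop
endfacet
facet normal -0.035 -0.449 -0.893
outer loop
vertex -0.922 -0.904 2.712
vertex -0.467 -0.605 2.544
vertex -0.546 -1.108 2.8
endloop
endfacet
facet normal -0.433 -0.464 0.773
outer loop
vertex -0.922 -0.904 2.712
vertex -0.546 -1.108 2.8
vertex -0.433 -0.155 3.436
endloop
endfacet
facet normal -0.033 -0.449 -0.893
outer loop
vertex -0.546 -1.108 2.8
vertex -0.467 -0.605 2.544
vertex -0.124 -1.016 2.738
endloop
endfacet
facet normal 0.238 -0.558 0.794
outer loop
vertex -0.546 -1.108 2.8
vertex -0.124 -1.016 2.738
vertex -0.433 -0.155 3.436
endloop
endfacet

endsolid


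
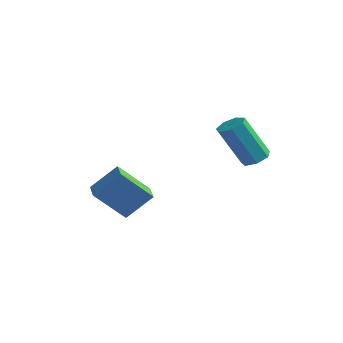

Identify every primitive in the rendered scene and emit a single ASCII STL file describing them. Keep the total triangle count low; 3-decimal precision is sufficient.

solid 
facet normal -0.455 -0.540 0.708
outer loop
vertex -2.378 -1.802 2.182
vertex -3.134 -1.147 2.196
vertex -3.004 -2.506 1.243
endloop
endfacet
facet normal 0.756 -0.654 -0.014
outer loop
vertex -2.286 -1.653 0.124
vertex -2.378 -1.802 2.182
vertex -3.004 -2.506 1.243
endloop
endfacet
facet normal -0.454 -0.540 0.708
outer loop
vertex -3.004 -2.506 1.243
vertex -3.134 -1.147 2.196
vertex -3.76 -1.852 1.257
endloop
endfacet
facet normal -0.471 -0.529 -0.706
outer loop
vertex -3.76 -1.852 1.257
vertex -2.286 -1.653 0.124
vertex -3.004 -2.506 1.243
endloop
endfacet
facet normal 0.471 0.529 0.706
outer loop
vertex -2.378 -1.802 2.182
vertex -2.416 -0.294 1.077
vertex -3.134 -1.147 2.196
endloop
endfacet
facet normal 0.757 -0.654 -0.014
outer loop
vertex -1.66 -0.948 1.063
vertex -2.378 -1.802 2.182
vertex -2.286 -1.653 0.124
endloop
endfacet
facet normal 0.471 0.529 0.706
outer loop
vertex -1.66 -0.948 1.063
vertex -2.416 -0.294 1.077
vertex -2.378 -1.802 2.182
endloop
endfacet
facet normal -0.756 0.654 0.013
outer loop
vertex -3.134 -1.147 2.196
vertex -2.416 -0.294 1.077
vertex -3.76 -1.852 1.257
endloop
endfacet
facet normal -0.471 -0.529 -0.706
outer loop
vertex -3.042 -0.998 0.138
vertex -2.286 -1.653 0.124
vertex -3.76 -1.852 1.257
endloop
endfacet
facet normal -0.756 0.654 0.014
outer loop
vertex -3.76 -1.852 1.257
vertex -2.416 -0.294 1.077
vertex -3.042 -0.998 0.138
endloop
endfacet
facet normal 0.455 0.540 -0.708
outer loop
vertex -3.042 -0.998 0.138
vertex -1.66 -0.948 1.063
vertex -2.286 -1.653 0.124
endloop
endfacet
facet normal 0.454 0.540 -0.708
outer loop
vertex -2.416 -0.294 1.077
vertex -1.66 -0.948 1.063
vertex -3.042 -0.998 0.138
endloop
endfacet
facet normal 0.293 0.378 -0.878
outer loop
vertex 1.731 0.384 3.059
vertex 1.355 0.782 3.105
vertex 1.876 0.782 3.279
endloop
endfacet
facet normal 0.907 -0.402 0.129
outer loop
vertex 1.731 0.384 3.059
vertex 1.876 0.782 3.279
vertex 1.202 -0.301 4.649
endloop
endfacet
facet normal 0.907 -0.401 0.129
outer loop
vertex 1.202 -0.301 4.649
vertex 1.876 0.782 3.279
vertex 1.347 0.097 4.868
endloop
endfacet
facet normal -0.292 -0.377 0.879
outer loop
vertex 1.202 -0.301 4.649
vertex 1.347 0.097 4.868
vertex 0.825 0.098 4.695
endloop
endfacet
facet normal 0.293 0.378 -0.878
outer loop
vertex 1.876 0.782 3.279
vertex 1.355 0.782 3.105
vertex 1.629 1.18 3.368
endloop
endfacet
facet normal 0.804 0.400 0.440
outer loop
vertex 1.876 0.782 3.279
vertex 1.629 1.18 3.368
vertex 1.347 0.097 4.868
endloop
endfacet
facet normal 0.805 0.399 0.439
outer loop
vertex 1.347 0.097 4.868
vertex 1.629 1.18 3.368
vertex 1.1 0.496 4.958
endloop
endfacet
facet normal -0.292 -0.379 0.878
outer loop
vertex 1.347 0.097 4.868
vertex 1.1 0.496 4.958
vertex 0.825 0.098 4.695
endloop
endfacet
facet normal 0.293 0.379 -0.878
outer loop
vertex 1.629 1.18 3.368
vertex 1.355 0.782 3.105
vertex 1.174 1.279 3.259
endloop
endfacet
facet normal 0.096 0.902 0.420
outer loop
vertex 1.629 1.18 3.368
vertex 1.174 1.279 3.259
vertex 1.1 0.496 4.958
endloop
endfacet
facet normal 0.094 0.903 0.420
outer loop
vertex 1.1 0.496 4.958
vertex 1.174 1.279 3.259
vertex 0.645 0.594 4.849
endloop
endfacet
facet normal -0.292 -0.379 0.878
outer loop
vertex 1.1 0.496 4.958
vertex 0.645 0.594 4.849
vertex 0.825 0.098 4.695
endloop
endfacet
facet normal 0.293 0.379 -0.878
outer loop
vertex 1.174 1.279 3.259
vertex 1.355 0.782 3.105
vertex 0.856 1.003 3.034
endloop
endfacet
facet normal -0.686 0.723 0.083
outer loop
vertex 1.174 1.279 3.259
vertex 0.856 1.003 3.034
vertex 0.645 0.594 4.849
endloop
endfacet
facet normal -0.685 0.724 0.083
outer loop
vertex 0.645 0.594 4.849
vertex 0.856 1.003 3.034
vertex 0.327 0.319 4.624
endloop
endfacet
facet normal -0.293 -0.379 0.878
outer loop
vertex 0.645 0.594 4.849
vertex 0.327 0.319 4.624
vertex 0.825 0.098 4.695
endloop
endfacet
facet normal 0.293 0.378 -0.878
outer loop
vertex 0.856 1.003 3.034
vertex 1.355 0.782 3.105
vertex 0.913 0.562 2.863
endloop
endfacet
facet normal -0.949 -0.000 -0.316
outer loop
vertex 0.856 1.003 3.034
vertex 0.913 0.562 2.863
vertex 0.327 0.319 4.624
endloop
endfacet
facet normal -0.949 -0.000 -0.316
outer loop
vertex 0.327 0.319 4.624
vertex 0.913 0.562 2.863
vertex 0.384 -0.123 4.453
endloop
endfacet
facet normal -0.293 -0.378 0.878
outer loop
vertex 0.327 0.319 4.624
vertex 0.384 -0.123 4.453
vertex 0.825 0.098 4.695
endloop
endfacet
facet normal 0.293 0.378 -0.878
outer loop
vertex 0.913 0.562 2.863
vertex 1.355 0.782 3.105
vertex 1.302 0.286 2.874
endloop
endfacet
facet normal -0.499 -0.723 -0.478
outer loop
vertex 0.913 0.562 2.863
vertex 1.302 0.286 2.874
vertex 0.384 -0.123 4.453
endloop
endfacet
facet normal -0.499 -0.723 -0.478
outer loop
vertex 0.384 -0.123 4.453
vertex 1.302 0.286 2.874
vertex 0.773 -0.399 4.464
endloop
endfacet
facet normal -0.293 -0.378 0.878
outer loop
vertex 0.384 -0.123 4.453
vertex 0.773 -0.399 4.464
vertex 0.825 0.098 4.695
endloop
endfacet
facet normal 0.292 0.378 -0.878
outer loop
vertex 1.302 0.286 2.874
vertex 1.355 0.782 3.105
vertex 1.731 0.384 3.059
endloop
endfacet
facet normal 0.327 -0.903 -0.280
outer loop
vertex 1.302 0.286 2.874
vertex 1.731 0.384 3.059
vertex 0.773 -0.399 4.464
endloop
endfacet
facet normal 0.327 -0.903 -0.280
outer loop
vertex 0.773 -0.399 4.464
vertex 1.731 0.384 3.059
vertex 1.202 -0.301 4.649
endloop
endfacet
facet normal -0.293 -0.378 0.878
outer loop
vertex 0.773 -0.399 4.464
vertex 1.202 -0.301 4.649
vertex 0.825 0.098 4.695
endloop
endfacet

endsolid


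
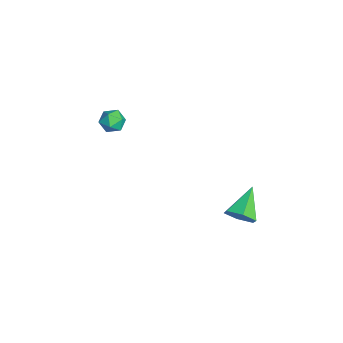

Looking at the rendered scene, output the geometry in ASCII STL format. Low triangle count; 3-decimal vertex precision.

solid 
facet normal -0.911 0.124 0.394
outer loop
vertex -3.578 -2.913 -1.808
vertex -3.437 -3.499 -1.299
vertex -3.253 -2.756 -1.107
endloop
endfacet
facet normal -0.658 0.740 0.139
outer loop
vertex -3.578 -2.913 -1.808
vertex -3.253 -2.756 -1.107
vertex -2.985 -2.396 -1.756
endloop
endfacet
facet normal -0.518 0.650 -0.555
outer loop
vertex -3.578 -2.913 -1.808
vertex -2.985 -2.396 -1.756
vertex -3.003 -2.916 -2.348
endloop
endfacet
facet normal -0.684 -0.020 -0.729
outer loop
vertex -3.578 -2.913 -1.808
vertex -3.003 -2.916 -2.348
vertex -3.283 -3.598 -2.066
endloop
endfacet
facet normal -0.927 -0.346 -0.142
outer loop
vertex -3.578 -2.913 -1.808
vertex -3.283 -3.598 -2.066
vertex -3.437 -3.499 -1.299
endloop
endfacet
facet normal -0.042 0.881 0.471
outer loop
vertex -2.985 -2.396 -1.756
vertex -3.253 -2.756 -1.107
vertex -2.477 -2.662 -1.214
endloop
endfacet
facet normal -0.451 -0.117 0.885
outer loop
vertex -3.253 -2.756 -1.107
vertex -3.437 -3.499 -1.299
vertex -2.757 -3.344 -0.932
endloop
endfacet
facet normal -0.478 -0.878 0.017
outer loop
vertex -3.437 -3.499 -1.299
vertex -3.283 -3.598 -2.066
vertex -2.775 -3.864 -1.524
endloop
endfacet
facet normal -0.086 -0.350 -0.933
outer loop
vertex -3.283 -3.598 -2.066
vertex -3.003 -2.916 -2.348
vertex -2.507 -3.504 -2.173
endloop
endfacet
facet normal 0.184 0.736 -0.652
outer loop
vertex -3.003 -2.916 -2.348
vertex -2.985 -2.396 -1.756
vertex -2.323 -2.761 -1.981
endloop
endfacet
facet normal 0.684 0.020 0.729
outer loop
vertex -2.182 -3.347 -1.472
vertex -2.477 -2.662 -1.214
vertex -2.757 -3.344 -0.932
endloop
endfacet
facet normal 0.518 -0.650 0.555
outer loop
vertex -2.182 -3.347 -1.472
vertex -2.757 -3.344 -0.932
vertex -2.775 -3.864 -1.524
endloop
endfacet
facet normal 0.658 -0.740 -0.139
outer loop
vertex -2.182 -3.347 -1.472
vertex -2.775 -3.864 -1.524
vertex -2.507 -3.504 -2.173
endloop
endfacet
facet normal 0.911 -0.124 -0.394
outer loop
vertex -2.182 -3.347 -1.472
vertex -2.507 -3.504 -2.173
vertex -2.323 -2.761 -1.981
endloop
endfacet
facet normal 0.927 0.346 0.142
outer loop
vertex -2.182 -3.347 -1.472
vertex -2.323 -2.761 -1.981
vertex -2.477 -2.662 -1.214
endloop
endfacet
facet normal 0.086 0.350 0.933
outer loop
vertex -2.757 -3.344 -0.932
vertex -2.477 -2.662 -1.214
vertex -3.253 -2.756 -1.107
endloop
endfacet
facet normal -0.184 -0.736 0.652
outer loop
vertex -2.775 -3.864 -1.524
vertex -2.757 -3.344 -0.932
vertex -3.437 -3.499 -1.299
endloop
endfacet
facet normal 0.042 -0.881 -0.471
outer loop
vertex -2.507 -3.504 -2.173
vertex -2.775 -3.864 -1.524
vertex -3.283 -3.598 -2.066
endloop
endfacet
facet normal 0.451 0.117 -0.885
outer loop
vertex -2.323 -2.761 -1.981
vertex -2.507 -3.504 -2.173
vertex -3.003 -2.916 -2.348
endloop
endfacet
facet normal 0.478 0.878 -0.017
outer loop
vertex -2.477 -2.662 -1.214
vertex -2.323 -2.761 -1.981
vertex -2.985 -2.396 -1.756
endloop
endfacet
facet normal 0.716 -0.475 -0.512
outer loop
vertex 4.97 2.227 -2.772
vertex 4.427 2.194 -3.501
vertex 4.984 2.904 -3.38
endloop
endfacet
facet normal 0.374 0.615 0.694
outer loop
vertex 4.97 2.227 -2.772
vertex 4.984 2.904 -3.38
vertex 3.053 3.106 -2.519
endloop
endfacet
facet normal 0.716 -0.475 -0.511
outer loop
vertex 4.984 2.904 -3.38
vertex 4.427 2.194 -3.501
vertex 4.441 2.871 -4.11
endloop
endfacet
facet normal 0.063 0.994 -0.092
outer loop
vertex 4.984 2.904 -3.38
vertex 4.441 2.871 -4.11
vertex 3.053 3.106 -2.519
endloop
endfacet
facet normal 0.716 -0.475 -0.512
outer loop
vertex 4.441 2.871 -4.11
vertex 4.427 2.194 -3.501
vertex 3.884 2.162 -4.231
endloop
endfacet
facet normal -0.582 0.558 -0.591
outer loop
vertex 4.441 2.871 -4.11
vertex 3.884 2.162 -4.231
vertex 3.053 3.106 -2.519
endloop
endfacet
facet normal 0.716 -0.474 -0.512
outer loop
vertex 3.884 2.162 -4.231
vertex 4.427 2.194 -3.501
vertex 3.871 1.485 -3.623
endloop
endfacet
facet normal -0.918 -0.256 -0.304
outer loop
vertex 3.884 2.162 -4.231
vertex 3.871 1.485 -3.623
vertex 3.053 3.106 -2.519
endloop
endfacet
facet normal 0.717 -0.474 -0.512
outer loop
vertex 3.871 1.485 -3.623
vertex 4.427 2.194 -3.501
vertex 4.414 1.518 -2.893
endloop
endfacet
facet normal -0.607 -0.633 0.480
outer loop
vertex 3.871 1.485 -3.623
vertex 4.414 1.518 -2.893
vertex 3.053 3.106 -2.519
endloop
endfacet
facet normal 0.716 -0.474 -0.512
outer loop
vertex 4.414 1.518 -2.893
vertex 4.427 2.194 -3.501
vertex 4.97 2.227 -2.772
endloop
endfacet
facet normal 0.039 -0.198 0.980
outer loop
vertex 4.414 1.518 -2.893
vertex 4.97 2.227 -2.772
vertex 3.053 3.106 -2.519
endloop
endfacet

endsolid


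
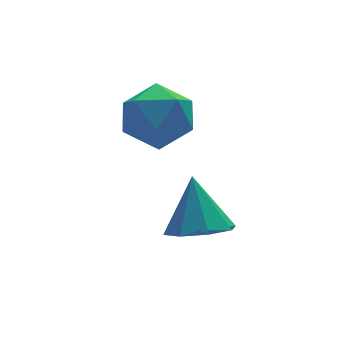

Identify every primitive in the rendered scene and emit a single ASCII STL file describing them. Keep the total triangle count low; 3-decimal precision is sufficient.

solid 
facet normal 0.003 0.949 0.316
outer loop
vertex -3.522 2.729 -1.068
vertex -4.415 2.632 -0.769
vertex -3.697 2.435 -0.185
endloop
endfacet
facet normal 0.658 0.666 0.352
outer loop
vertex -3.522 2.729 -1.068
vertex -3.697 2.435 -0.185
vertex -3.011 2.026 -0.693
endloop
endfacet
facet normal 0.840 0.449 -0.303
outer loop
vertex -3.522 2.729 -1.068
vertex -3.011 2.026 -0.693
vertex -3.305 1.971 -1.591
endloop
endfacet
facet normal 0.297 0.598 -0.744
outer loop
vertex -3.522 2.729 -1.068
vertex -3.305 1.971 -1.591
vertex -4.173 2.345 -1.637
endloop
endfacet
facet normal -0.219 0.906 -0.361
outer loop
vertex -3.522 2.729 -1.068
vertex -4.173 2.345 -1.637
vertex -4.415 2.632 -0.769
endloop
endfacet
facet normal 0.627 0.092 0.773
outer loop
vertex -3.011 2.026 -0.693
vertex -3.697 2.435 -0.185
vertex -3.587 1.495 -0.163
endloop
endfacet
facet normal -0.432 0.548 0.716
outer loop
vertex -3.697 2.435 -0.185
vertex -4.415 2.632 -0.769
vertex -4.455 1.869 -0.209
endloop
endfacet
facet normal -0.791 0.480 -0.379
outer loop
vertex -4.415 2.632 -0.769
vertex -4.173 2.345 -1.637
vertex -4.749 1.814 -1.107
endloop
endfacet
facet normal 0.045 -0.018 -0.999
outer loop
vertex -4.173 2.345 -1.637
vertex -3.305 1.971 -1.591
vertex -4.063 1.405 -1.615
endloop
endfacet
facet normal 0.923 -0.258 -0.286
outer loop
vertex -3.305 1.971 -1.591
vertex -3.011 2.026 -0.693
vertex -3.345 1.208 -1.031
endloop
endfacet
facet normal -0.297 -0.598 0.744
outer loop
vertex -4.238 1.111 -0.732
vertex -3.587 1.495 -0.163
vertex -4.455 1.869 -0.209
endloop
endfacet
facet normal -0.840 -0.449 0.303
outer loop
vertex -4.238 1.111 -0.732
vertex -4.455 1.869 -0.209
vertex -4.749 1.814 -1.107
endloop
endfacet
facet normal -0.658 -0.666 -0.352
outer loop
vertex -4.238 1.111 -0.732
vertex -4.749 1.814 -1.107
vertex -4.063 1.405 -1.615
endloop
endfacet
facet normal -0.003 -0.949 -0.316
outer loop
vertex -4.238 1.111 -0.732
vertex -4.063 1.405 -1.615
vertex -3.345 1.208 -1.031
endloop
endfacet
facet normal 0.219 -0.906 0.361
outer loop
vertex -4.238 1.111 -0.732
vertex -3.345 1.208 -1.031
vertex -3.587 1.495 -0.163
endloop
endfacet
facet normal -0.045 0.018 0.999
outer loop
vertex -4.455 1.869 -0.209
vertex -3.587 1.495 -0.163
vertex -3.697 2.435 -0.185
endloop
endfacet
facet normal -0.923 0.258 0.286
outer loop
vertex -4.749 1.814 -1.107
vertex -4.455 1.869 -0.209
vertex -4.415 2.632 -0.769
endloop
endfacet
facet normal -0.627 -0.092 -0.773
outer loop
vertex -4.063 1.405 -1.615
vertex -4.749 1.814 -1.107
vertex -4.173 2.345 -1.637
endloop
endfacet
facet normal 0.432 -0.548 -0.716
outer loop
vertex -3.345 1.208 -1.031
vertex -4.063 1.405 -1.615
vertex -3.305 1.971 -1.591
endloop
endfacet
facet normal 0.791 -0.480 0.379
outer loop
vertex -3.587 1.495 -0.163
vertex -3.345 1.208 -1.031
vertex -3.011 2.026 -0.693
endloop
endfacet
facet normal -0.088 -0.492 -0.866
outer loop
vertex -2.913 -0.145 -3.422
vertex -3.714 -0.027 -3.408
vertex -3.08 0.381 -3.704
endloop
endfacet
facet normal 0.893 0.397 0.213
outer loop
vertex -2.913 -0.145 -3.422
vertex -3.08 0.381 -3.704
vertex -3.586 0.687 -2.152
endloop
endfacet
facet normal -0.087 -0.493 -0.866
outer loop
vertex -3.08 0.381 -3.704
vertex -3.714 -0.027 -3.408
vertex -3.619 0.668 -3.813
endloop
endfacet
facet normal 0.473 0.881 -0.019
outer loop
vertex -3.08 0.381 -3.704
vertex -3.619 0.668 -3.813
vertex -3.586 0.687 -2.152
endloop
endfacet
facet normal -0.088 -0.493 -0.866
outer loop
vertex -3.619 0.668 -3.813
vertex -3.714 -0.027 -3.408
vertex -4.213 0.547 -3.684
endloop
endfacet
facet normal -0.201 0.980 -0.007
outer loop
vertex -3.619 0.668 -3.813
vertex -4.213 0.547 -3.684
vertex -3.586 0.687 -2.152
endloop
endfacet
facet normal -0.089 -0.493 -0.865
outer loop
vertex -4.213 0.547 -3.684
vertex -3.714 -0.027 -3.408
vertex -4.515 0.091 -3.393
endloop
endfacet
facet normal -0.731 0.638 0.241
outer loop
vertex -4.213 0.547 -3.684
vertex -4.515 0.091 -3.393
vertex -3.586 0.687 -2.152
endloop
endfacet
facet normal -0.089 -0.492 -0.866
outer loop
vertex -4.515 0.091 -3.393
vertex -3.714 -0.027 -3.408
vertex -4.348 -0.435 -3.111
endloop
endfacet
facet normal -0.812 0.054 0.582
outer loop
vertex -4.515 0.091 -3.393
vertex -4.348 -0.435 -3.111
vertex -3.586 0.687 -2.152
endloop
endfacet
facet normal -0.088 -0.493 -0.865
outer loop
vertex -4.348 -0.435 -3.111
vertex -3.714 -0.027 -3.408
vertex -3.809 -0.722 -3.002
endloop
endfacet
facet normal -0.393 -0.429 0.814
outer loop
vertex -4.348 -0.435 -3.111
vertex -3.809 -0.722 -3.002
vertex -3.586 0.687 -2.152
endloop
endfacet
facet normal -0.088 -0.493 -0.865
outer loop
vertex -3.809 -0.722 -3.002
vertex -3.714 -0.027 -3.408
vertex -3.214 -0.602 -3.131
endloop
endfacet
facet normal 0.280 -0.528 0.802
outer loop
vertex -3.809 -0.722 -3.002
vertex -3.214 -0.602 -3.131
vertex -3.586 0.687 -2.152
endloop
endfacet
facet normal -0.088 -0.493 -0.865
outer loop
vertex -3.214 -0.602 -3.131
vertex -3.714 -0.027 -3.408
vertex -2.913 -0.145 -3.422
endloop
endfacet
facet normal 0.813 -0.184 0.552
outer loop
vertex -3.214 -0.602 -3.131
vertex -2.913 -0.145 -3.422
vertex -3.586 0.687 -2.152
endloop
endfacet

endsolid


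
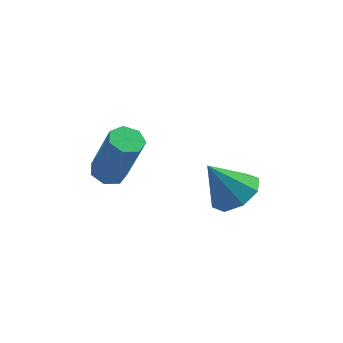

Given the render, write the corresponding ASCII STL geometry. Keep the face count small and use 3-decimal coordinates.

solid 
facet normal -0.300 0.222 -0.928
outer loop
vertex -2.572 -1.765 1.725
vertex -2.914 -2.27 1.715
vertex -3.069 -1.71 1.899
endloop
endfacet
facet normal 0.169 0.970 0.176
outer loop
vertex -2.572 -1.765 1.725
vertex -3.069 -1.71 1.899
vertex -1.944 -2.225 3.654
endloop
endfacet
facet normal 0.171 0.970 0.175
outer loop
vertex -1.944 -2.225 3.654
vertex -3.069 -1.71 1.899
vertex -2.441 -2.169 3.828
endloop
endfacet
facet normal 0.300 -0.220 0.928
outer loop
vertex -1.944 -2.225 3.654
vertex -2.441 -2.169 3.828
vertex -2.286 -2.73 3.645
endloop
endfacet
facet normal -0.303 0.221 -0.927
outer loop
vertex -3.069 -1.71 1.899
vertex -2.914 -2.27 1.715
vertex -3.449 -2.076 1.936
endloop
endfacet
facet normal -0.626 0.687 0.367
outer loop
vertex -3.069 -1.71 1.899
vertex -3.449 -2.076 1.936
vertex -2.441 -2.169 3.828
endloop
endfacet
facet normal -0.627 0.687 0.368
outer loop
vertex -2.441 -2.169 3.828
vertex -3.449 -2.076 1.936
vertex -2.821 -2.536 3.865
endloop
endfacet
facet normal 0.302 -0.219 0.928
outer loop
vertex -2.441 -2.169 3.828
vertex -2.821 -2.536 3.865
vertex -2.286 -2.73 3.645
endloop
endfacet
facet normal -0.303 0.221 -0.927
outer loop
vertex -3.449 -2.076 1.936
vertex -2.914 -2.27 1.715
vertex -3.426 -2.589 1.806
endloop
endfacet
facet normal -0.952 -0.114 0.283
outer loop
vertex -3.449 -2.076 1.936
vertex -3.426 -2.589 1.806
vertex -2.821 -2.536 3.865
endloop
endfacet
facet normal -0.952 -0.114 0.283
outer loop
vertex -2.821 -2.536 3.865
vertex -3.426 -2.589 1.806
vertex -2.798 -3.049 3.735
endloop
endfacet
facet normal 0.301 -0.222 0.928
outer loop
vertex -2.821 -2.536 3.865
vertex -2.798 -3.049 3.735
vertex -2.286 -2.73 3.645
endloop
endfacet
facet normal -0.302 0.221 -0.927
outer loop
vertex -3.426 -2.589 1.806
vertex -2.914 -2.27 1.715
vertex -3.018 -2.862 1.608
endloop
endfacet
facet normal -0.561 -0.828 -0.015
outer loop
vertex -3.426 -2.589 1.806
vertex -3.018 -2.862 1.608
vertex -2.798 -3.049 3.735
endloop
endfacet
facet normal -0.560 -0.829 -0.015
outer loop
vertex -2.798 -3.049 3.735
vertex -3.018 -2.862 1.608
vertex -2.39 -3.321 3.537
endloop
endfacet
facet normal 0.302 -0.222 0.927
outer loop
vertex -2.798 -3.049 3.735
vertex -2.39 -3.321 3.537
vertex -2.286 -2.73 3.645
endloop
endfacet
facet normal -0.301 0.221 -0.928
outer loop
vertex -3.018 -2.862 1.608
vertex -2.914 -2.27 1.715
vertex -2.531 -2.689 1.491
endloop
endfacet
facet normal 0.254 -0.919 -0.301
outer loop
vertex -3.018 -2.862 1.608
vertex -2.531 -2.689 1.491
vertex -2.39 -3.321 3.537
endloop
endfacet
facet normal 0.252 -0.919 -0.301
outer loop
vertex -2.39 -3.321 3.537
vertex -2.531 -2.689 1.491
vertex -1.903 -3.149 3.42
endloop
endfacet
facet normal 0.301 -0.222 0.927
outer loop
vertex -2.39 -3.321 3.537
vertex -1.903 -3.149 3.42
vertex -2.286 -2.73 3.645
endloop
endfacet
facet normal -0.301 0.221 -0.928
outer loop
vertex -2.531 -2.689 1.491
vertex -2.914 -2.27 1.715
vertex -2.333 -2.201 1.543
endloop
endfacet
facet normal 0.877 -0.317 -0.361
outer loop
vertex -2.531 -2.689 1.491
vertex -2.333 -2.201 1.543
vertex -1.903 -3.149 3.42
endloop
endfacet
facet normal 0.877 -0.317 -0.361
outer loop
vertex -1.903 -3.149 3.42
vertex -2.333 -2.201 1.543
vertex -1.705 -2.66 3.472
endloop
endfacet
facet normal 0.303 -0.221 0.927
outer loop
vertex -1.903 -3.149 3.42
vertex -1.705 -2.66 3.472
vertex -2.286 -2.73 3.645
endloop
endfacet
facet normal -0.301 0.222 -0.927
outer loop
vertex -2.333 -2.201 1.543
vertex -2.914 -2.27 1.715
vertex -2.572 -1.765 1.725
endloop
endfacet
facet normal 0.840 0.522 -0.149
outer loop
vertex -2.333 -2.201 1.543
vertex -2.572 -1.765 1.725
vertex -1.705 -2.66 3.472
endloop
endfacet
facet normal 0.839 0.523 -0.148
outer loop
vertex -1.705 -2.66 3.472
vertex -2.572 -1.765 1.725
vertex -1.944 -2.225 3.654
endloop
endfacet
facet normal 0.303 -0.222 0.927
outer loop
vertex -1.705 -2.66 3.472
vertex -1.944 -2.225 3.654
vertex -2.286 -2.73 3.645
endloop
endfacet
facet normal 0.558 0.016 -0.830
outer loop
vertex 1.743 -1.646 0.345
vertex 1.045 -1.217 -0.116
vertex 1.785 -0.929 0.387
endloop
endfacet
facet normal 0.468 -0.079 0.880
outer loop
vertex 1.743 -1.646 0.345
vertex 1.785 -0.929 0.387
vertex 0.135 -1.243 1.236
endloop
endfacet
facet normal 0.558 0.017 -0.830
outer loop
vertex 1.785 -0.929 0.387
vertex 1.045 -1.217 -0.116
vertex 1.393 -0.381 0.135
endloop
endfacet
facet normal 0.291 0.564 0.773
outer loop
vertex 1.785 -0.929 0.387
vertex 1.393 -0.381 0.135
vertex 0.135 -1.243 1.236
endloop
endfacet
facet normal 0.559 0.016 -0.829
outer loop
vertex 1.393 -0.381 0.135
vertex 1.045 -1.217 -0.116
vertex 0.798 -0.322 -0.265
endloop
endfacet
facet normal -0.211 0.872 0.442
outer loop
vertex 1.393 -0.381 0.135
vertex 0.798 -0.322 -0.265
vertex 0.135 -1.243 1.236
endloop
endfacet
facet normal 0.558 0.016 -0.830
outer loop
vertex 0.798 -0.322 -0.265
vertex 1.045 -1.217 -0.116
vertex 0.347 -0.788 -0.577
endloop
endfacet
facet normal -0.743 0.665 0.080
outer loop
vertex 0.798 -0.322 -0.265
vertex 0.347 -0.788 -0.577
vertex 0.135 -1.243 1.236
endloop
endfacet
facet normal 0.558 0.016 -0.830
outer loop
vertex 0.347 -0.788 -0.577
vertex 1.045 -1.217 -0.116
vertex 0.305 -1.505 -0.619
endloop
endfacet
facet normal -0.993 0.064 -0.100
outer loop
vertex 0.347 -0.788 -0.577
vertex 0.305 -1.505 -0.619
vertex 0.135 -1.243 1.236
endloop
endfacet
facet normal 0.558 0.017 -0.830
outer loop
vertex 0.305 -1.505 -0.619
vertex 1.045 -1.217 -0.116
vertex 0.697 -2.053 -0.367
endloop
endfacet
facet normal -0.815 -0.580 0.007
outer loop
vertex 0.305 -1.505 -0.619
vertex 0.697 -2.053 -0.367
vertex 0.135 -1.243 1.236
endloop
endfacet
facet normal 0.559 0.016 -0.829
outer loop
vertex 0.697 -2.053 -0.367
vertex 1.045 -1.217 -0.116
vertex 1.292 -2.111 0.033
endloop
endfacet
facet normal -0.314 -0.887 0.338
outer loop
vertex 0.697 -2.053 -0.367
vertex 1.292 -2.111 0.033
vertex 0.135 -1.243 1.236
endloop
endfacet
facet normal 0.558 0.016 -0.830
outer loop
vertex 1.292 -2.111 0.033
vertex 1.045 -1.217 -0.116
vertex 1.743 -1.646 0.345
endloop
endfacet
facet normal 0.217 -0.680 0.700
outer loop
vertex 1.292 -2.111 0.033
vertex 1.743 -1.646 0.345
vertex 0.135 -1.243 1.236
endloop
endfacet

endsolid


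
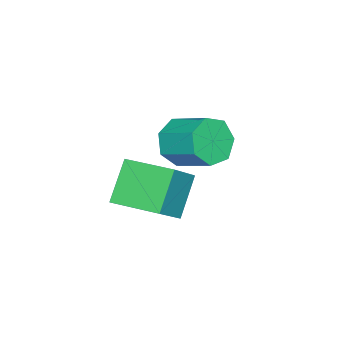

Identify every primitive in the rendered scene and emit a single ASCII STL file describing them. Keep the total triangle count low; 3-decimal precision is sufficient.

solid 
facet normal -0.667 -0.040 0.744
outer loop
vertex 0.16 0.104 0.697
vertex 0.183 1.861 0.811
vertex -1.077 0.192 -0.407
endloop
endfacet
facet normal -0.013 -0.998 -0.065
outer loop
vertex 0.057 0.259 -1.671
vertex 0.16 0.104 0.697
vertex -1.077 0.192 -0.407
endloop
endfacet
facet normal -0.667 -0.040 0.744
outer loop
vertex -1.077 0.192 -0.407
vertex 0.183 1.861 0.811
vertex -1.054 1.949 -0.293
endloop
endfacet
facet normal -0.745 0.053 -0.665
outer loop
vertex -1.054 1.949 -0.293
vertex 0.057 0.259 -1.671
vertex -1.077 0.192 -0.407
endloop
endfacet
facet normal 0.745 -0.053 0.665
outer loop
vertex 0.16 0.104 0.697
vertex 1.317 1.928 -0.453
vertex 0.183 1.861 0.811
endloop
endfacet
facet normal -0.013 -0.998 -0.065
outer loop
vertex 1.294 0.171 -0.567
vertex 0.16 0.104 0.697
vertex 0.057 0.259 -1.671
endloop
endfacet
facet normal 0.745 -0.053 0.665
outer loop
vertex 1.294 0.171 -0.567
vertex 1.317 1.928 -0.453
vertex 0.16 0.104 0.697
endloop
endfacet
facet normal 0.013 0.998 0.065
outer loop
vertex 0.183 1.861 0.811
vertex 1.317 1.928 -0.453
vertex -1.054 1.949 -0.293
endloop
endfacet
facet normal -0.745 0.053 -0.665
outer loop
vertex 0.08 2.016 -1.557
vertex 0.057 0.259 -1.671
vertex -1.054 1.949 -0.293
endloop
endfacet
facet normal 0.013 0.998 0.065
outer loop
vertex -1.054 1.949 -0.293
vertex 1.317 1.928 -0.453
vertex 0.08 2.016 -1.557
endloop
endfacet
facet normal 0.667 0.040 -0.744
outer loop
vertex 0.08 2.016 -1.557
vertex 1.294 0.171 -0.567
vertex 0.057 0.259 -1.671
endloop
endfacet
facet normal 0.667 0.040 -0.744
outer loop
vertex 1.317 1.928 -0.453
vertex 1.294 0.171 -0.567
vertex 0.08 2.016 -1.557
endloop
endfacet
facet normal -0.215 -0.866 -0.451
outer loop
vertex 0.557 2.126 1.345
vertex -0.012 1.92 2.012
vertex -0.181 2.361 1.246
endloop
endfacet
facet normal 0.246 0.399 -0.883
outer loop
vertex 0.557 2.126 1.345
vertex -0.181 2.361 1.246
vertex 0.88 3.425 2.022
endloop
endfacet
facet normal 0.247 0.398 -0.883
outer loop
vertex 0.88 3.425 2.022
vertex -0.181 2.361 1.246
vertex 0.142 3.661 1.922
endloop
endfacet
facet normal 0.216 0.866 0.451
outer loop
vertex 0.88 3.425 2.022
vertex 0.142 3.661 1.922
vertex 0.312 3.22 2.688
endloop
endfacet
facet normal -0.216 -0.866 -0.451
outer loop
vertex -0.181 2.361 1.246
vertex -0.012 1.92 2.012
vertex -0.791 2.265 1.723
endloop
endfacet
facet normal -0.585 0.484 -0.651
outer loop
vertex -0.181 2.361 1.246
vertex -0.791 2.265 1.723
vertex 0.142 3.661 1.922
endloop
endfacet
facet normal -0.586 0.484 -0.650
outer loop
vertex 0.142 3.661 1.922
vertex -0.791 2.265 1.723
vertex -0.468 3.564 2.4
endloop
endfacet
facet normal 0.216 0.866 0.451
outer loop
vertex 0.142 3.661 1.922
vertex -0.468 3.564 2.4
vertex 0.312 3.22 2.688
endloop
endfacet
facet normal -0.216 -0.866 -0.451
outer loop
vertex -0.791 2.265 1.723
vertex -0.012 1.92 2.012
vertex -0.815 1.909 2.418
endloop
endfacet
facet normal -0.976 0.205 0.072
outer loop
vertex -0.791 2.265 1.723
vertex -0.815 1.909 2.418
vertex -0.468 3.564 2.4
endloop
endfacet
facet normal -0.976 0.205 0.072
outer loop
vertex -0.468 3.564 2.4
vertex -0.815 1.909 2.418
vertex -0.492 3.208 3.094
endloop
endfacet
facet normal 0.215 0.866 0.452
outer loop
vertex -0.468 3.564 2.4
vertex -0.492 3.208 3.094
vertex 0.312 3.22 2.688
endloop
endfacet
facet normal -0.216 -0.866 -0.450
outer loop
vertex -0.815 1.909 2.418
vertex -0.012 1.92 2.012
vertex -0.233 1.562 2.807
endloop
endfacet
facet normal -0.631 -0.229 0.741
outer loop
vertex -0.815 1.909 2.418
vertex -0.233 1.562 2.807
vertex -0.492 3.208 3.094
endloop
endfacet
facet normal -0.631 -0.229 0.741
outer loop
vertex -0.492 3.208 3.094
vertex -0.233 1.562 2.807
vertex 0.09 2.861 3.483
endloop
endfacet
facet normal 0.215 0.866 0.451
outer loop
vertex -0.492 3.208 3.094
vertex 0.09 2.861 3.483
vertex 0.312 3.22 2.688
endloop
endfacet
facet normal -0.216 -0.867 -0.450
outer loop
vertex -0.233 1.562 2.807
vertex -0.012 1.92 2.012
vertex 0.515 1.485 2.597
endloop
endfacet
facet normal 0.189 -0.490 0.851
outer loop
vertex -0.233 1.562 2.807
vertex 0.515 1.485 2.597
vertex 0.09 2.861 3.483
endloop
endfacet
facet normal 0.187 -0.490 0.851
outer loop
vertex 0.09 2.861 3.483
vertex 0.515 1.485 2.597
vertex 0.838 2.784 3.274
endloop
endfacet
facet normal 0.215 0.866 0.451
outer loop
vertex 0.09 2.861 3.483
vertex 0.838 2.784 3.274
vertex 0.312 3.22 2.688
endloop
endfacet
facet normal -0.215 -0.866 -0.451
outer loop
vertex 0.515 1.485 2.597
vertex -0.012 1.92 2.012
vertex 0.867 1.736 1.947
endloop
endfacet
facet normal 0.866 -0.383 0.321
outer loop
vertex 0.515 1.485 2.597
vertex 0.867 1.736 1.947
vertex 0.838 2.784 3.274
endloop
endfacet
facet normal 0.866 -0.382 0.321
outer loop
vertex 0.838 2.784 3.274
vertex 0.867 1.736 1.947
vertex 1.19 3.035 2.623
endloop
endfacet
facet normal 0.216 0.866 0.451
outer loop
vertex 0.838 2.784 3.274
vertex 1.19 3.035 2.623
vertex 0.312 3.22 2.688
endloop
endfacet
facet normal -0.215 -0.866 -0.451
outer loop
vertex 0.867 1.736 1.947
vertex -0.012 1.92 2.012
vertex 0.557 2.126 1.345
endloop
endfacet
facet normal 0.892 0.013 -0.451
outer loop
vertex 0.867 1.736 1.947
vertex 0.557 2.126 1.345
vertex 1.19 3.035 2.623
endloop
endfacet
facet normal 0.892 0.013 -0.451
outer loop
vertex 1.19 3.035 2.623
vertex 0.557 2.126 1.345
vertex 0.88 3.425 2.022
endloop
endfacet
facet normal 0.216 0.866 0.451
outer loop
vertex 1.19 3.035 2.623
vertex 0.88 3.425 2.022
vertex 0.312 3.22 2.688
endloop
endfacet

endsolid
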